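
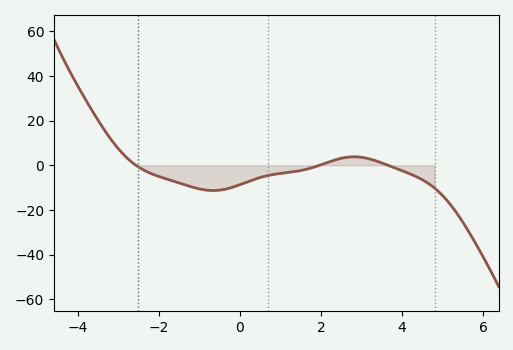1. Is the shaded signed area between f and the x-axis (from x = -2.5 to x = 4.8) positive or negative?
negative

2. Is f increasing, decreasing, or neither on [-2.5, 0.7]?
neither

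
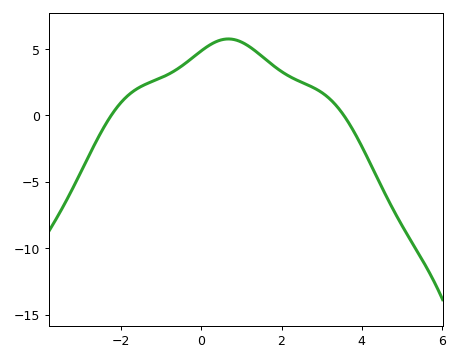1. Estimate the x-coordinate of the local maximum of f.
0.674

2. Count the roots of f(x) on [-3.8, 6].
2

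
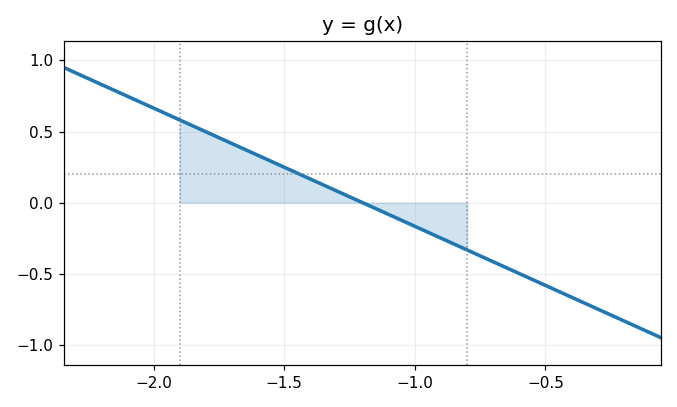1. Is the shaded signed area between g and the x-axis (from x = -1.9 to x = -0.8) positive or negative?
positive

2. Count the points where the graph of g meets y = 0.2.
1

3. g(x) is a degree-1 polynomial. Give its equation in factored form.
y = -0.83(x + 1.2)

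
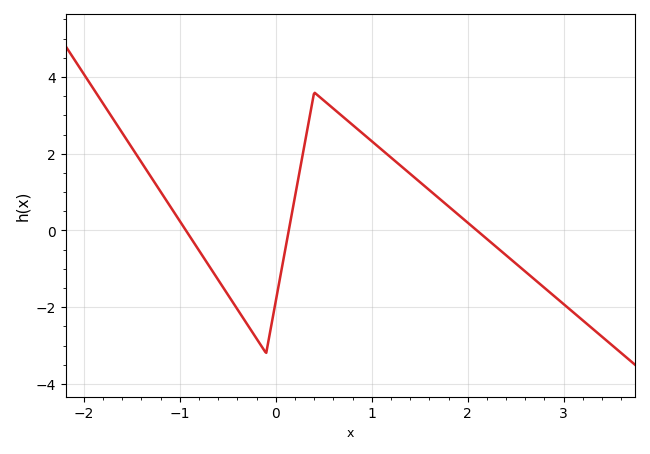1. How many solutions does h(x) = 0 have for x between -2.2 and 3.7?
3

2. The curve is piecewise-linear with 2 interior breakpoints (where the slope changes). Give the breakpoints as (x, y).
(-0.1, -3.2); (0.4, 3.6)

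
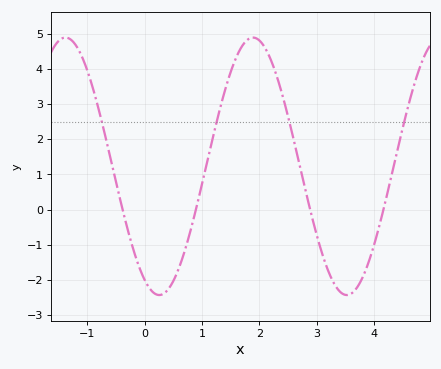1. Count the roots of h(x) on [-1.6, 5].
4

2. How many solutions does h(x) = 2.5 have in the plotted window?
4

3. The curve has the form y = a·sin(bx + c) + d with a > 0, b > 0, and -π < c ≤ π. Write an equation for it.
y = 3.66sin(1.9x - 2.1) + 1.23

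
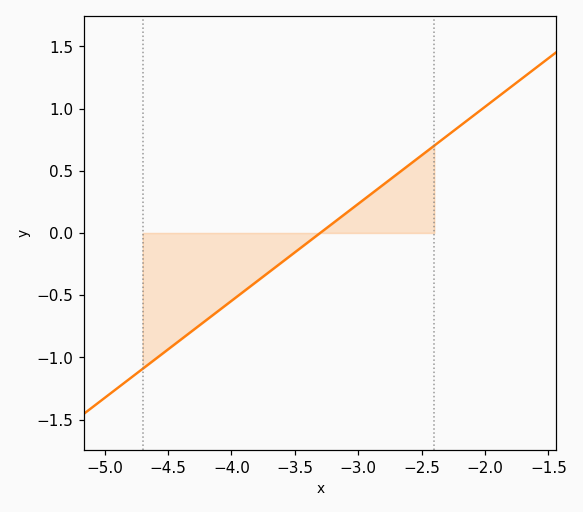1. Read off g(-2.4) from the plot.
0.702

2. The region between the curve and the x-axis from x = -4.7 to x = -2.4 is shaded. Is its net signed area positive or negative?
negative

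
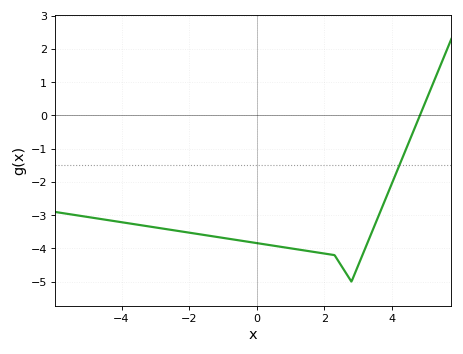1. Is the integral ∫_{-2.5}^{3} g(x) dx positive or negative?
negative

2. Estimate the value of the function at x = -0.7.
-3.7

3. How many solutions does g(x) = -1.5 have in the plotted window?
1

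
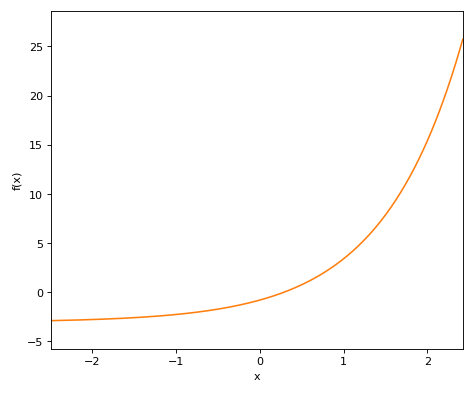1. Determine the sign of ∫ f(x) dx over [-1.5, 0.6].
negative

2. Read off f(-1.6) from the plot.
-2.5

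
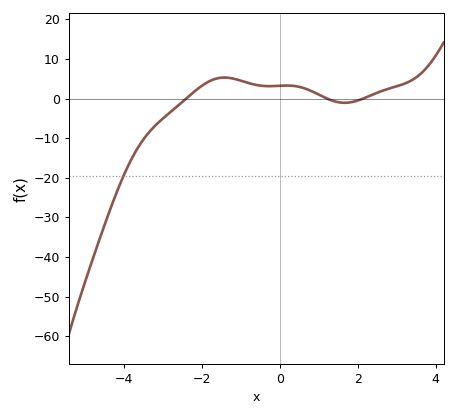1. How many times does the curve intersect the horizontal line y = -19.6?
1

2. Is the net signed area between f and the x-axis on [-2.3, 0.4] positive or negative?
positive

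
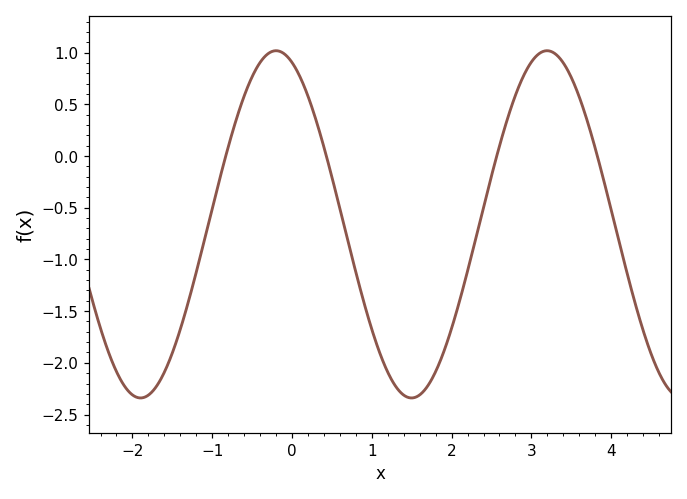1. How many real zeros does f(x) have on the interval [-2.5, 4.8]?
4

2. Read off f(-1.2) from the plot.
-1.1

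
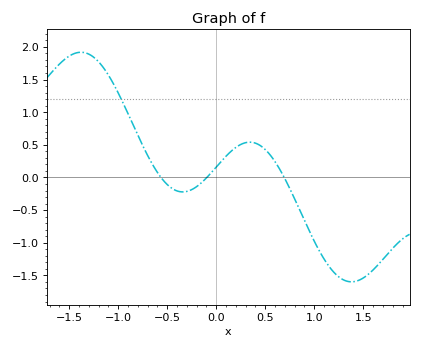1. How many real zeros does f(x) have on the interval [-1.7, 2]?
3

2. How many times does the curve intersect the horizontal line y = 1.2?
1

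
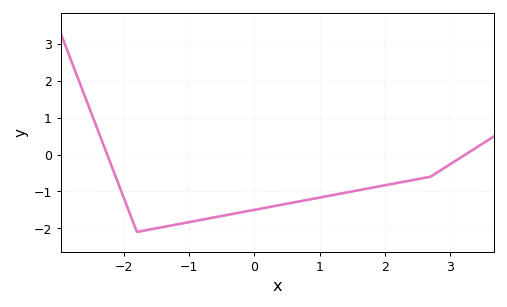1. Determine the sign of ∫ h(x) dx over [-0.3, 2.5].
negative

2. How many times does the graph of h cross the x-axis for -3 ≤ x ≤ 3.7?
2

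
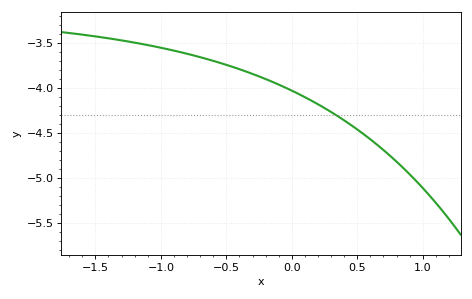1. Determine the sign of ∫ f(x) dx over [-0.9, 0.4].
negative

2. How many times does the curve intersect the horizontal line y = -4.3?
1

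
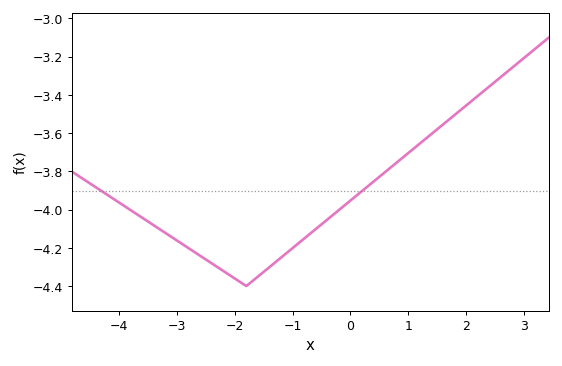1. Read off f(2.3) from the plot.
-3.38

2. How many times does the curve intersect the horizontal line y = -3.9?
2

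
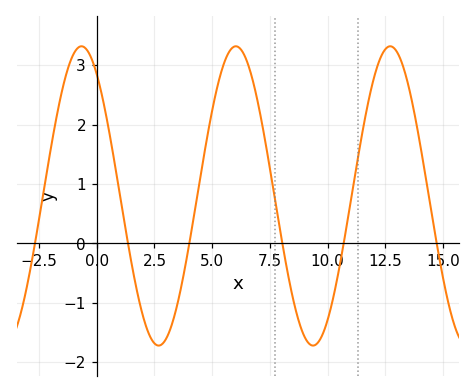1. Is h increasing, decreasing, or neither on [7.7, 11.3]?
neither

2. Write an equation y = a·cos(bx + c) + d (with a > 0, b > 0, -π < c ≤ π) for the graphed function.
y = 2.52cos(0.94x + 0.62) + 0.8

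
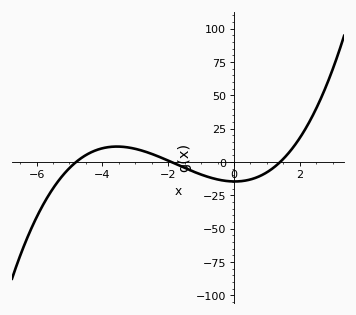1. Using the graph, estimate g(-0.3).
-15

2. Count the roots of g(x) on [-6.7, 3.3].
3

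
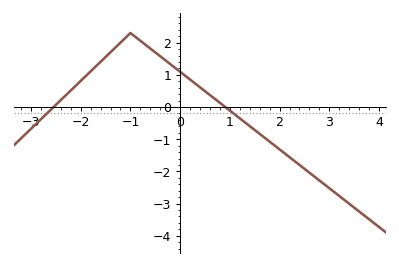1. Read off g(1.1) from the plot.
-0.2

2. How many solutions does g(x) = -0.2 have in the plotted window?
2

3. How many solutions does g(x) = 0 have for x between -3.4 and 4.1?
2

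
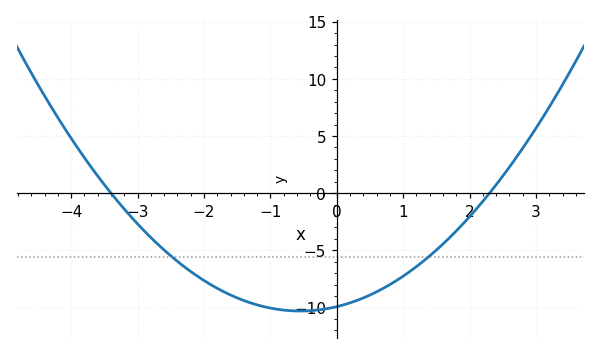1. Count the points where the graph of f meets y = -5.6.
2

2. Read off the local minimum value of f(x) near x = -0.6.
-10.5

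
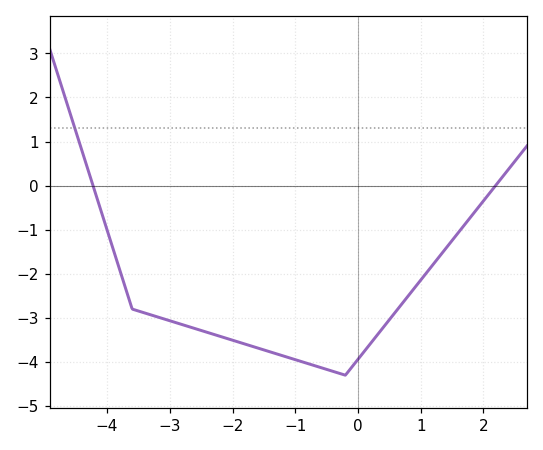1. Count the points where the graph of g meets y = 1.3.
1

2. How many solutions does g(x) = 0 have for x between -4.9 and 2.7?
2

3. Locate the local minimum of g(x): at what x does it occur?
-0.2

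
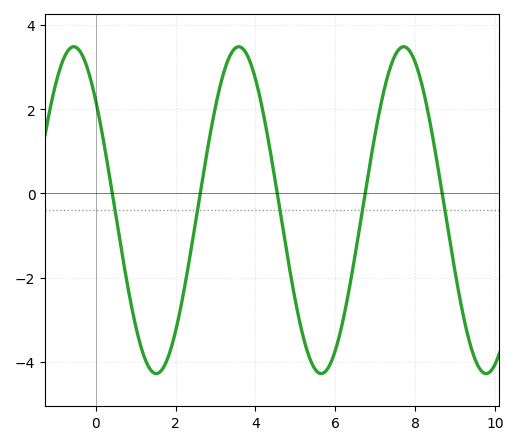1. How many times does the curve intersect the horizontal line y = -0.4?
5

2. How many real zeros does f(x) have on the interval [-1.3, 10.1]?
5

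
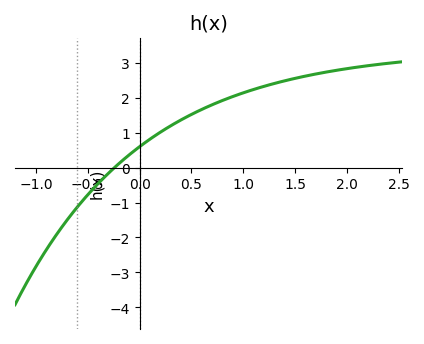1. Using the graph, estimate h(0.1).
0.815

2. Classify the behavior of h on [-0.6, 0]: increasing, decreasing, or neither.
increasing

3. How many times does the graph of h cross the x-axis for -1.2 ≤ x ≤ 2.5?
1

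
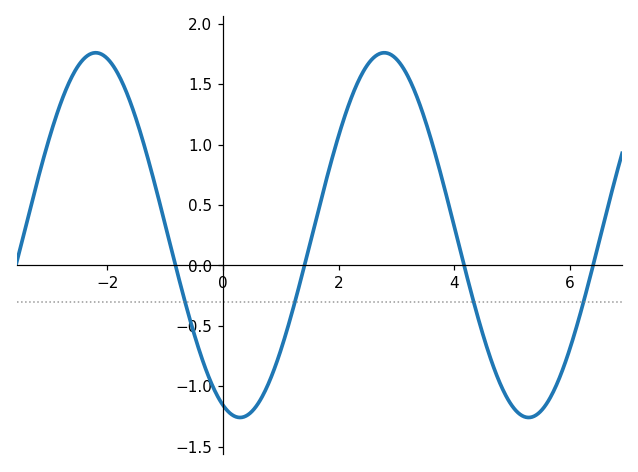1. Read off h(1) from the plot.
-0.702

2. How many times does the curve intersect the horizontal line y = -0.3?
4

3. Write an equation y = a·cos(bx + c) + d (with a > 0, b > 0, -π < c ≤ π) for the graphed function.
y = 1.51cos(1.26x + 2.77) + 0.25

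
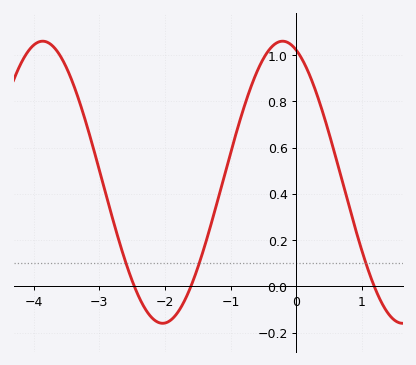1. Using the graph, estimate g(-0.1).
1.04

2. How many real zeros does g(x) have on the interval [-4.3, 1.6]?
3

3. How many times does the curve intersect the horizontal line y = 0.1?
3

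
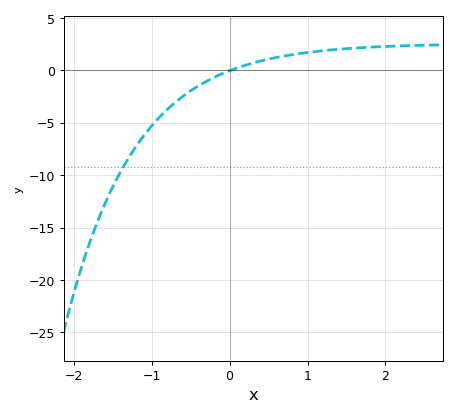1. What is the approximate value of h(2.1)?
2.28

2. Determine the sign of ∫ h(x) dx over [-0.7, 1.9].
positive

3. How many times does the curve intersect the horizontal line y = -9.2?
1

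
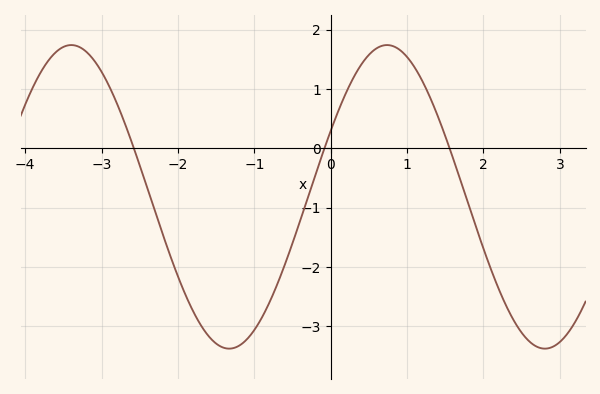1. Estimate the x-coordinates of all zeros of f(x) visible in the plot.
-2.6, -0.1, 1.6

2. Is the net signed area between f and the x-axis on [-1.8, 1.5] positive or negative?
negative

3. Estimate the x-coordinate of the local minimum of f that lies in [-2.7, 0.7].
-1.3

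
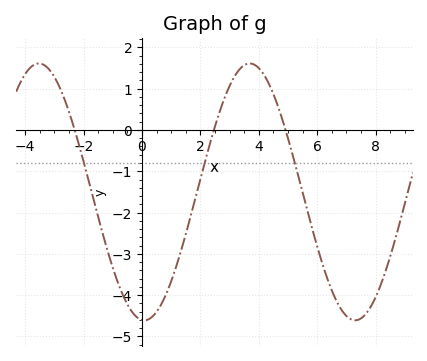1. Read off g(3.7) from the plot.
1.6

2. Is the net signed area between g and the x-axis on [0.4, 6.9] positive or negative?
negative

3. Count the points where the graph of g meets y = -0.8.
3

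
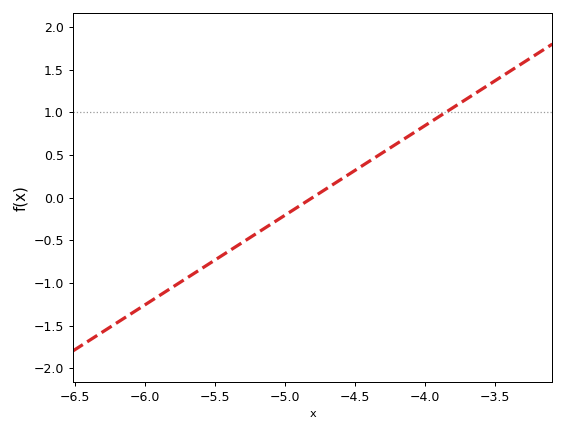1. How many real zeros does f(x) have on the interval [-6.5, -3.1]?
1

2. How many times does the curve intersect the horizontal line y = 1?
1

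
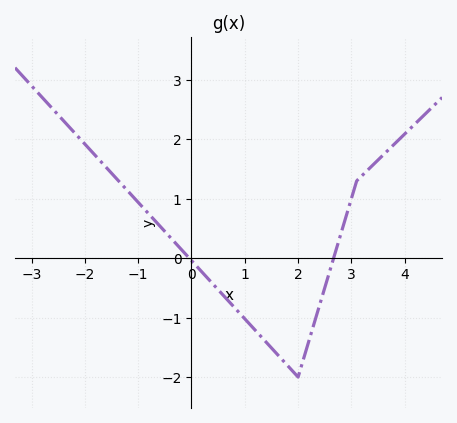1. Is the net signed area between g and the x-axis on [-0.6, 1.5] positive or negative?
negative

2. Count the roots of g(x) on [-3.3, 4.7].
2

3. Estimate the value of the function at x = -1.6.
1.5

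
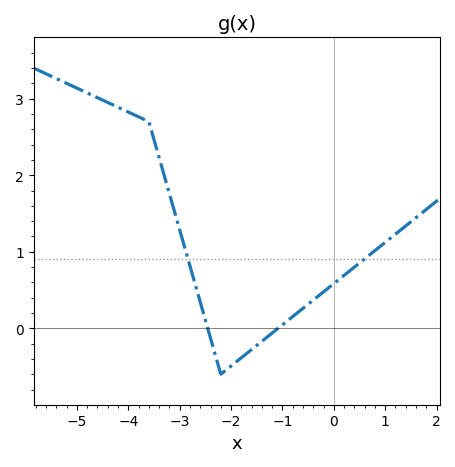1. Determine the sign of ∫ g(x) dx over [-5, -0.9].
positive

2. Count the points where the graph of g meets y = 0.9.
2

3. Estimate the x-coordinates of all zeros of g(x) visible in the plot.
-2.45, -1.09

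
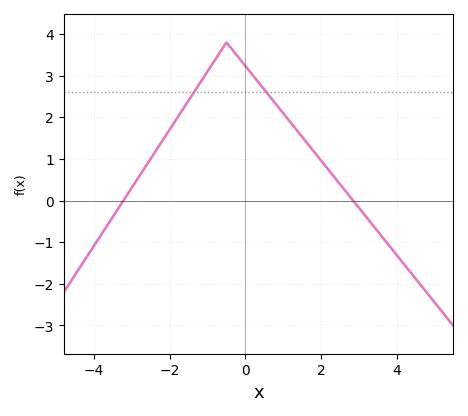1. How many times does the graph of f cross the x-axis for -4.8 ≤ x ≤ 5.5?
2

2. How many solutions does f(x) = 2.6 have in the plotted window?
2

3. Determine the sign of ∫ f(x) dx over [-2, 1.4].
positive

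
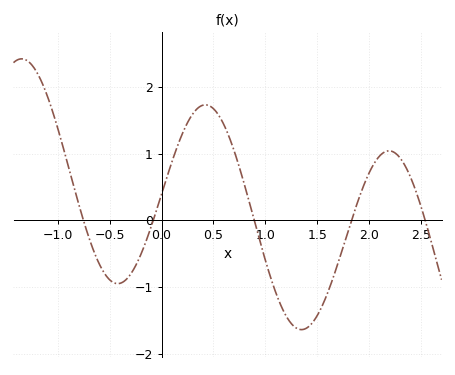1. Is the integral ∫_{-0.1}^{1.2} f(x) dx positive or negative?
positive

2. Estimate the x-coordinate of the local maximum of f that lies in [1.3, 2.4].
2.19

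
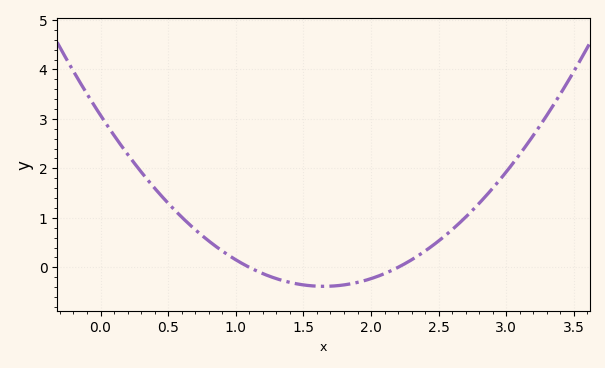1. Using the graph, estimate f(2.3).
0.152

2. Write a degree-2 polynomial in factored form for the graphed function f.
y = 1.27(x - 1.1)(x - 2.2)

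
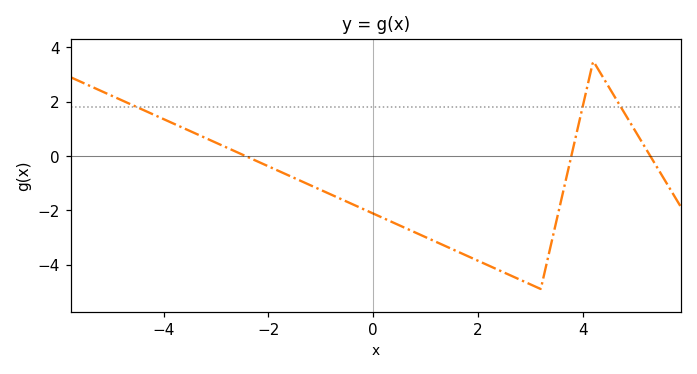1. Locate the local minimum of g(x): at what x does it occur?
3.2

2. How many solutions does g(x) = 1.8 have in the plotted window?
3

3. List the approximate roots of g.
-2.44, 3.78, 5.29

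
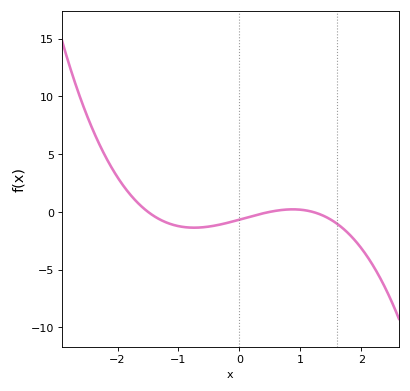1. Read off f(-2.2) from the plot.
4.82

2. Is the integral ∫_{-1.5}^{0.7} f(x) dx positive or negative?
negative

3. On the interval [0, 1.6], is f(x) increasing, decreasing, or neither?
neither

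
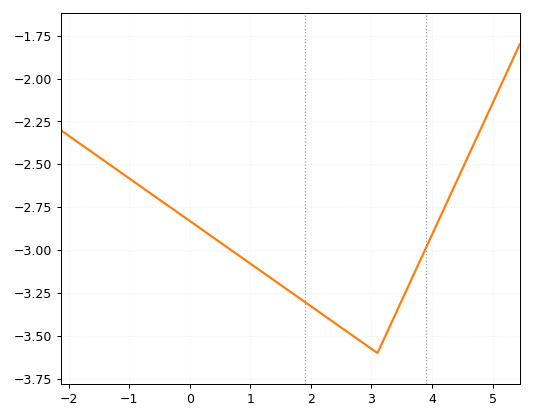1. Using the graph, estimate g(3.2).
-3.52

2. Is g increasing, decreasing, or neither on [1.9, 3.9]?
neither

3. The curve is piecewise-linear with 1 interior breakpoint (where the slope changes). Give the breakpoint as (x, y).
(3.1, -3.6)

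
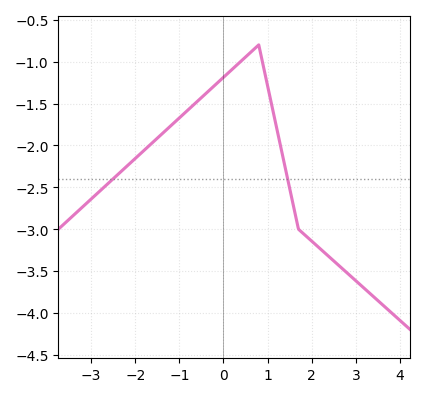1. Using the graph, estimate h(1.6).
-2.75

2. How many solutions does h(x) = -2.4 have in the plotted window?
2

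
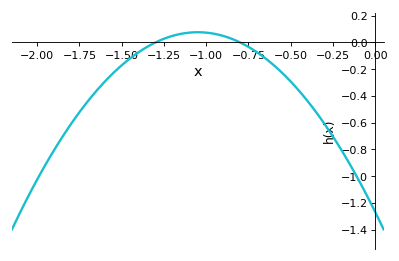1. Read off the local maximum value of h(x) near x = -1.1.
0.076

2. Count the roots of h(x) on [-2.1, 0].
2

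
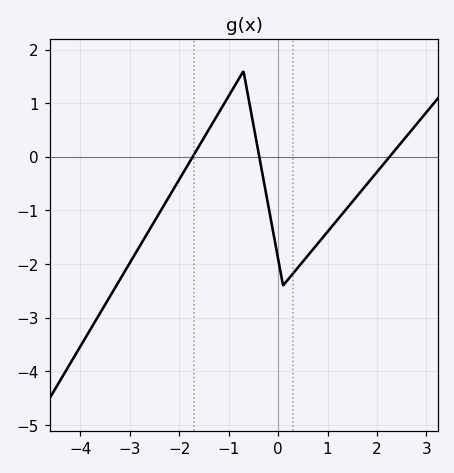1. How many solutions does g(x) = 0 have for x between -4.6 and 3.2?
3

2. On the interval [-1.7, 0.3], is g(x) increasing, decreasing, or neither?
neither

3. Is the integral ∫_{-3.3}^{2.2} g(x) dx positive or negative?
negative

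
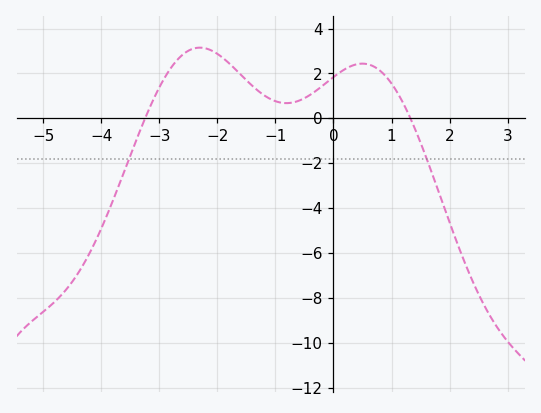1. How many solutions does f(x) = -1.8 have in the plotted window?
2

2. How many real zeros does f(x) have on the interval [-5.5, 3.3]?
2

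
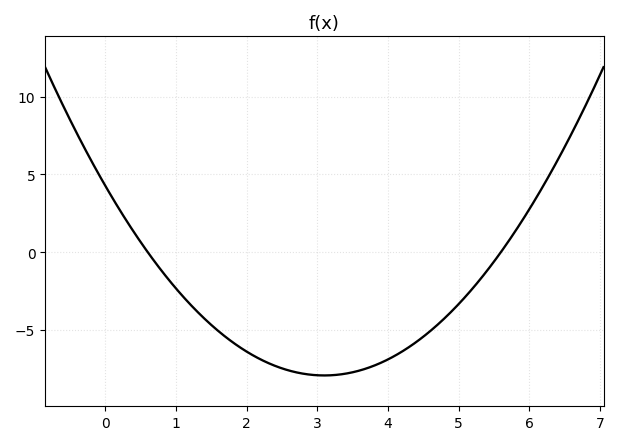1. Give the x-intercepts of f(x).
0.6, 5.6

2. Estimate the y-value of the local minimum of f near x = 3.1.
-8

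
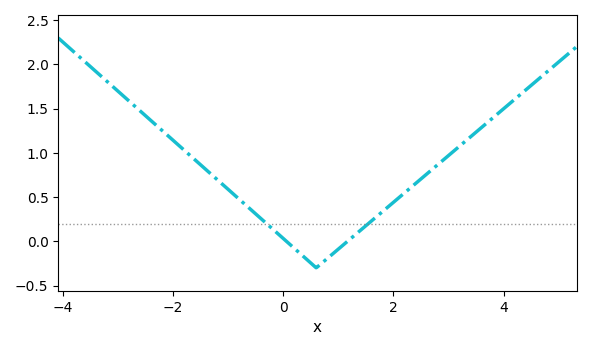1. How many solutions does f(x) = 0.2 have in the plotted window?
2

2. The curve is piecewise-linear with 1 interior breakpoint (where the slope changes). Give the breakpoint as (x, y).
(0.6, -0.3)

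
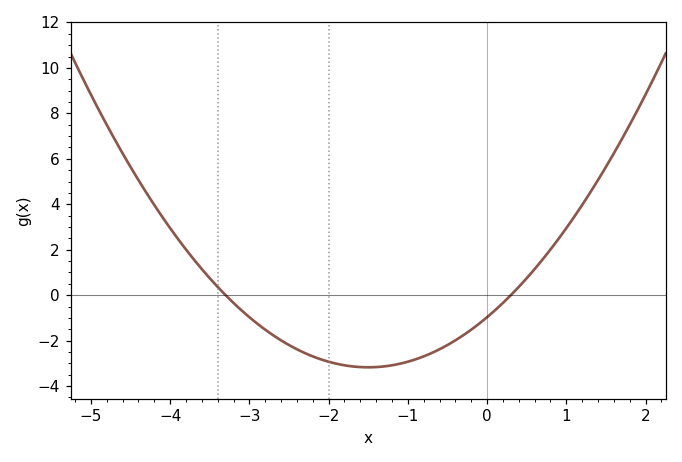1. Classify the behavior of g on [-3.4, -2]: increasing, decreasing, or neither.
decreasing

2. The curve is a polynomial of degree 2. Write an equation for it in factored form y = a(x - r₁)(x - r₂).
y = 0.98(x + 3.3)(x - 0.3)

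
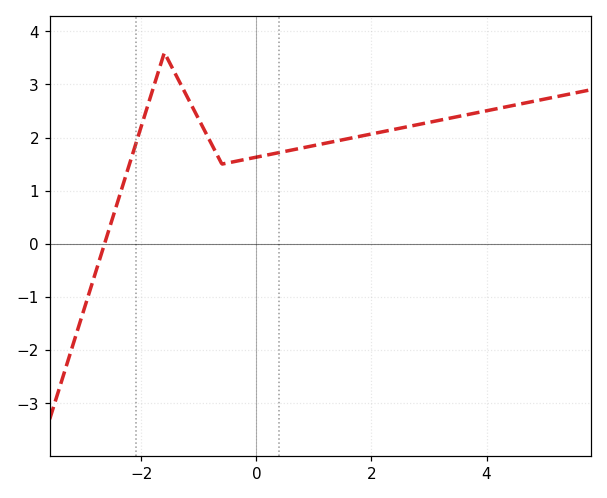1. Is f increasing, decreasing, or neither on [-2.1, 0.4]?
neither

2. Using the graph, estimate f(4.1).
2.53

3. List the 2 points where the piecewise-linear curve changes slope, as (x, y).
(-1.6, 3.6); (-0.6, 1.5)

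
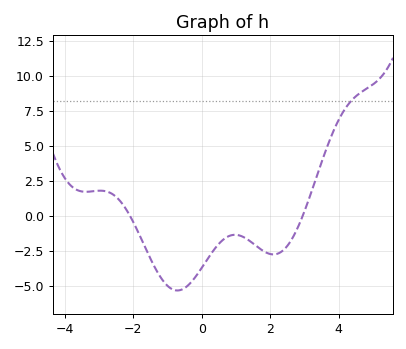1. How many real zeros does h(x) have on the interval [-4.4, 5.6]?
2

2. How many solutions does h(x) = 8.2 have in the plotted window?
1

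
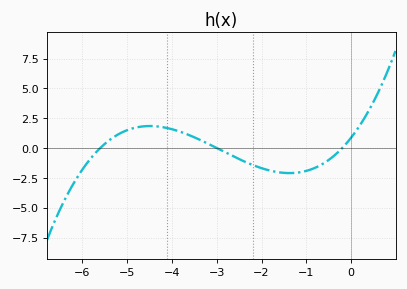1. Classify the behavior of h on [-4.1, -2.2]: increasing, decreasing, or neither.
decreasing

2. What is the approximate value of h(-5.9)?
-1.2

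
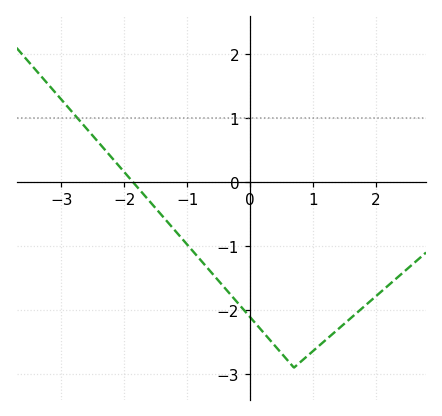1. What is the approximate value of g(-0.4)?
-1.65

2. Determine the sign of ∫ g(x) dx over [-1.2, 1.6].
negative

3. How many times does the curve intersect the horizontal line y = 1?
1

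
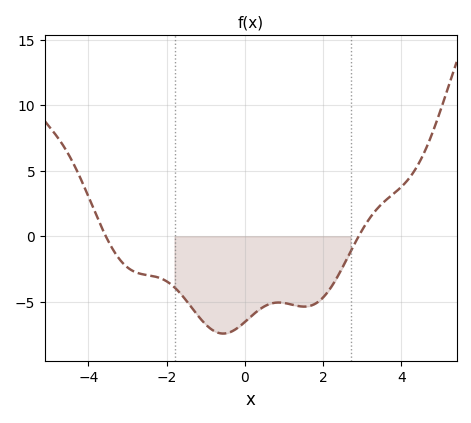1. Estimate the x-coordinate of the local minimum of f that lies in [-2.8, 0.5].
-0.6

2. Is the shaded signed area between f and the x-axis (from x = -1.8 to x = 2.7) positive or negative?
negative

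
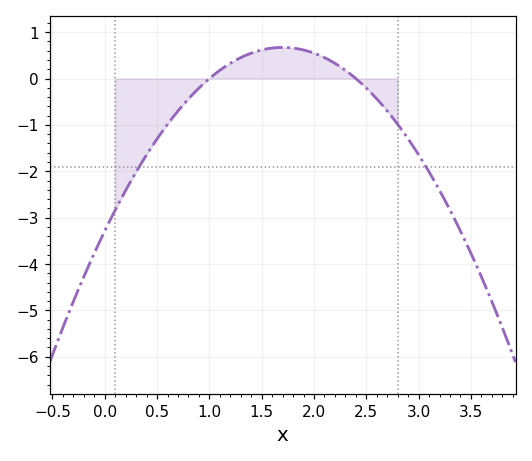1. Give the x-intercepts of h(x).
1, 2.4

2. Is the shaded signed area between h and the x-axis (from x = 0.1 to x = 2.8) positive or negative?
negative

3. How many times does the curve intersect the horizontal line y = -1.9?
2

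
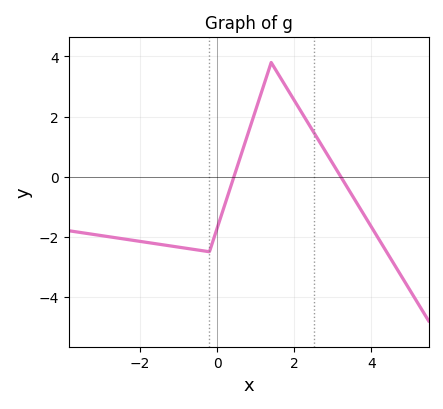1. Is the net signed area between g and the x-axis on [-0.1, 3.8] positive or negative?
positive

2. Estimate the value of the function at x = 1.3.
3.41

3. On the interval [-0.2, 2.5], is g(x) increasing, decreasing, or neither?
neither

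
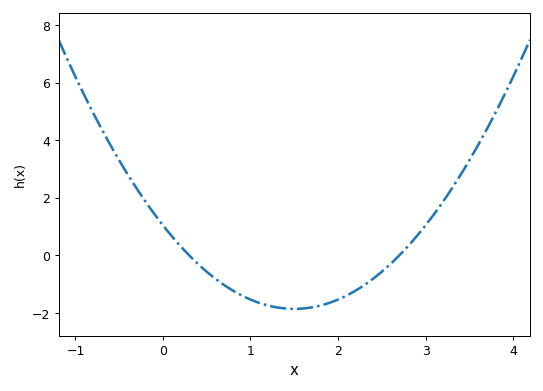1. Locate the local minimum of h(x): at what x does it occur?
1.5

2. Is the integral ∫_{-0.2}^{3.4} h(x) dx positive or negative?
negative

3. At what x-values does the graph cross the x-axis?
0.3, 2.7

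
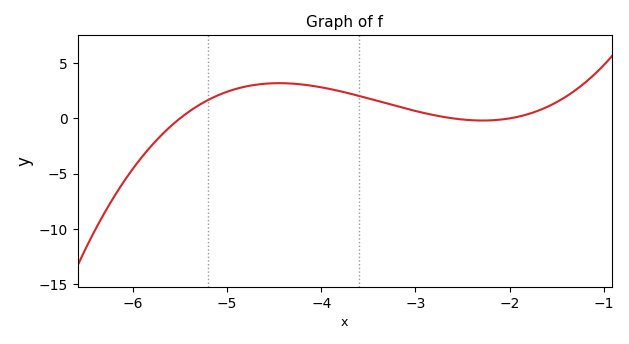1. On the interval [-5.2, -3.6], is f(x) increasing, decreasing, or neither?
neither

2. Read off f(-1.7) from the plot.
0.687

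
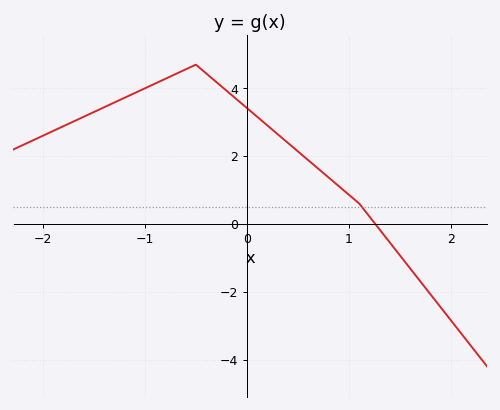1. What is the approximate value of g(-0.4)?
4.4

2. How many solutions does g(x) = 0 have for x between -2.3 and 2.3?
1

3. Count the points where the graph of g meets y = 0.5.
1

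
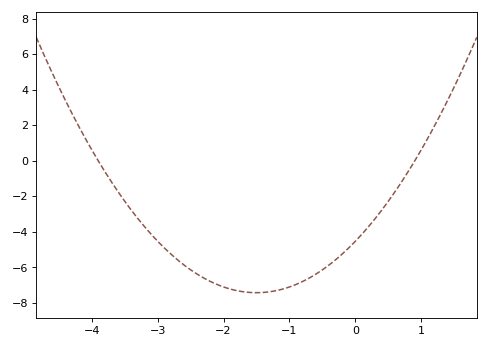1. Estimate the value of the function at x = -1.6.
-7.42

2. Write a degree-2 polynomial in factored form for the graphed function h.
y = 1.29(x + 3.9)(x - 0.9)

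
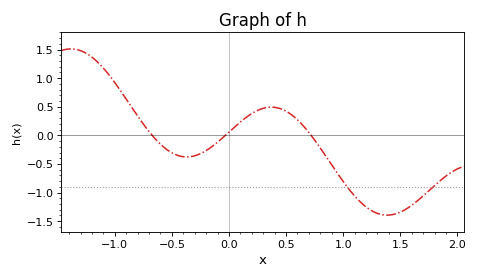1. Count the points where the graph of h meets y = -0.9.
2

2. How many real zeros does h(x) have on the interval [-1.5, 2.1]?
3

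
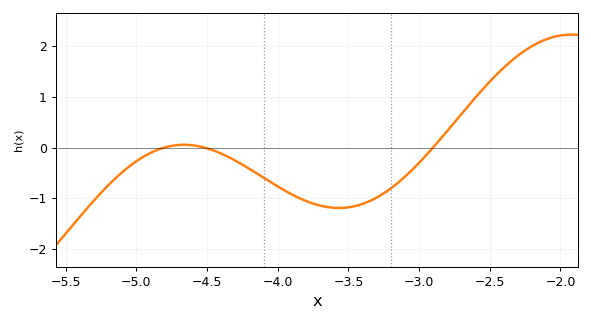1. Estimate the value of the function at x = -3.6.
-1.18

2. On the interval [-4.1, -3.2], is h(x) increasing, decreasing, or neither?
neither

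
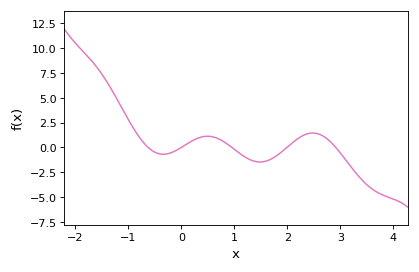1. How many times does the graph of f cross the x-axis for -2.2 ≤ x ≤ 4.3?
5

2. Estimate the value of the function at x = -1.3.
5.5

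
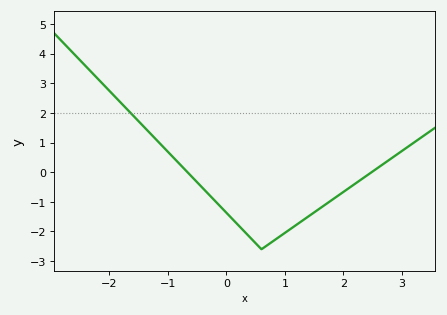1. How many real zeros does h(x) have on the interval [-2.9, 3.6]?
2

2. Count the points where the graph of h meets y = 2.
1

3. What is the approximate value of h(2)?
-0.666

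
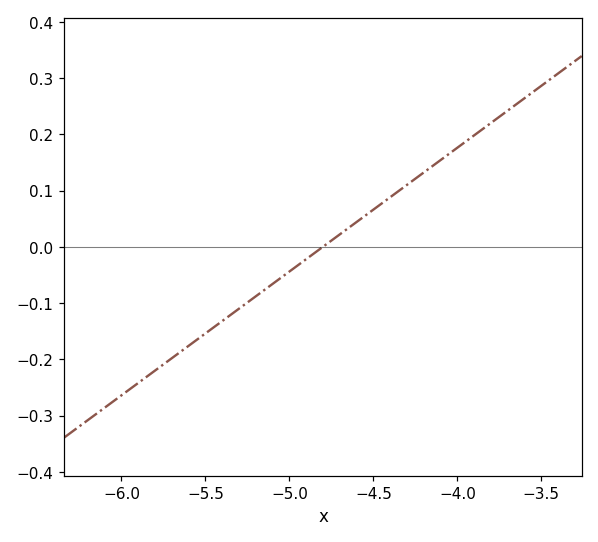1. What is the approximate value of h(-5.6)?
-0.18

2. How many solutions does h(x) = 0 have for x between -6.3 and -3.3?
1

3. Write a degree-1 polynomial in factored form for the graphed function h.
y = 0.22(x + 4.8)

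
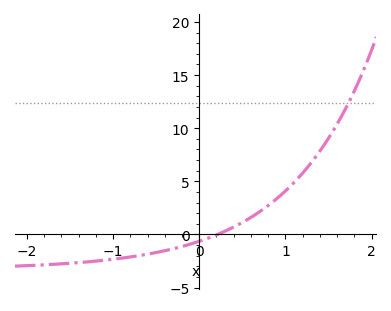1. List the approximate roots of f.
0.214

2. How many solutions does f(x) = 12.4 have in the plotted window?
1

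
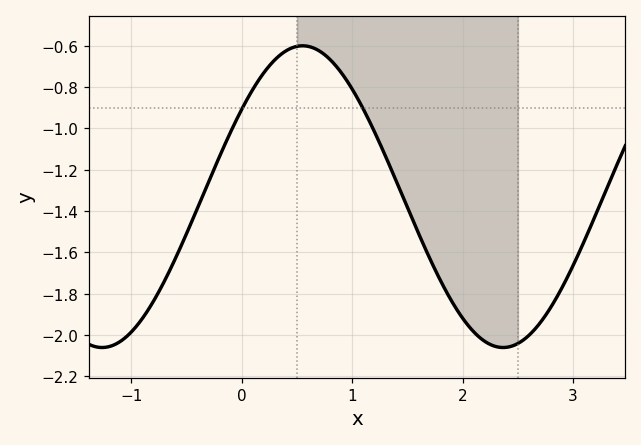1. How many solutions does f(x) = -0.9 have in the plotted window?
2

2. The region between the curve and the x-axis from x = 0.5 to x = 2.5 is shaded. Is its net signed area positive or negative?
negative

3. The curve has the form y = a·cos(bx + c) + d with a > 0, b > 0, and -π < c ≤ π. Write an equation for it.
y = 0.73cos(1.7x - 0.95) - 1.33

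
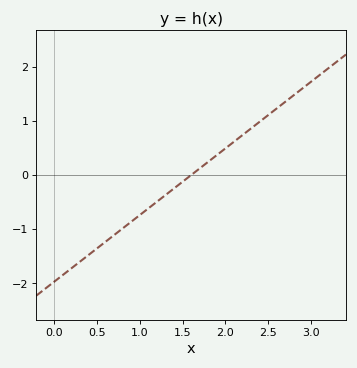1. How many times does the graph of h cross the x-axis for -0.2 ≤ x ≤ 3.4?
1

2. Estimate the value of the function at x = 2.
0.492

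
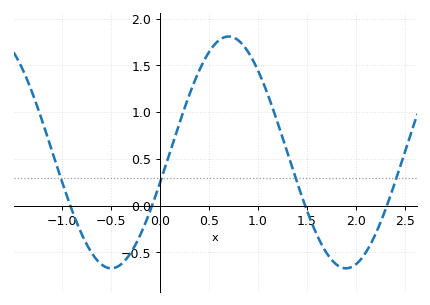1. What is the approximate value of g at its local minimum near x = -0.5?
-0.67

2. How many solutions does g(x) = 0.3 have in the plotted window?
4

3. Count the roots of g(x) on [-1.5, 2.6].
4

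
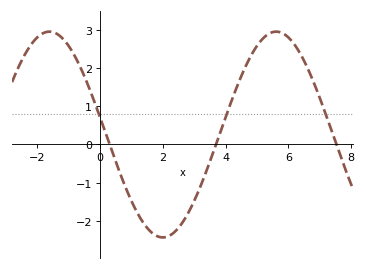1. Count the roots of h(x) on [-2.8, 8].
3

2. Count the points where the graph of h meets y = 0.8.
3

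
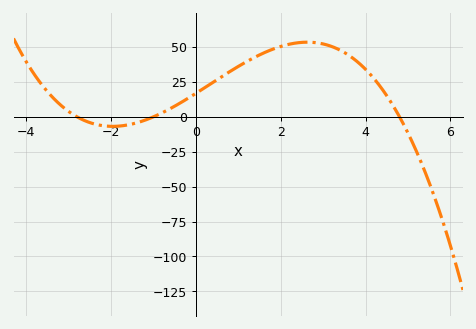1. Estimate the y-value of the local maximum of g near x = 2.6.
55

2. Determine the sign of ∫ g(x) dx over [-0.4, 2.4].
positive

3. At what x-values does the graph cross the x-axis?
-2.8, -1, 4.8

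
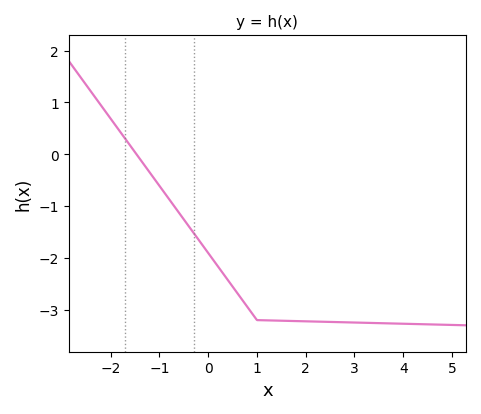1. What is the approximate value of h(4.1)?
-3.27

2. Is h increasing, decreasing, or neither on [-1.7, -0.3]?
decreasing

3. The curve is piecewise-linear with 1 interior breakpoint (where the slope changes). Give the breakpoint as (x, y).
(1, -3.2)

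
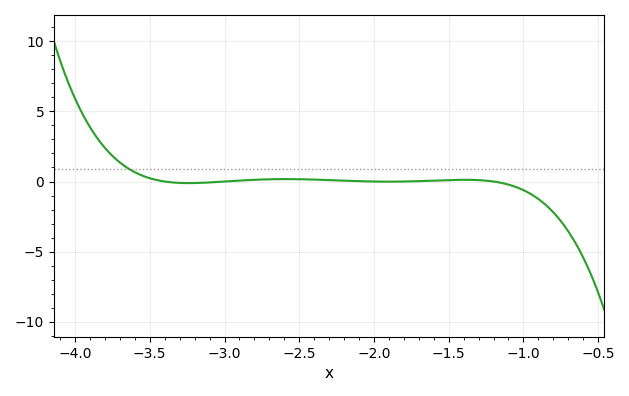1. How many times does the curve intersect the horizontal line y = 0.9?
1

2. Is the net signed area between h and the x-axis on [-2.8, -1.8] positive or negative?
positive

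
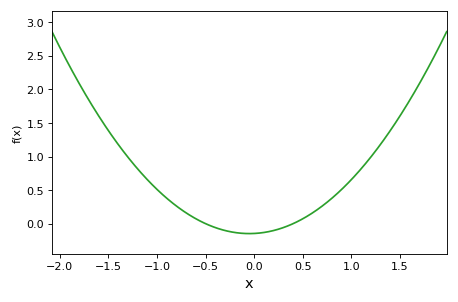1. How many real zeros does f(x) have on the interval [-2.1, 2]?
2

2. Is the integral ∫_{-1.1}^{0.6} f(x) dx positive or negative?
positive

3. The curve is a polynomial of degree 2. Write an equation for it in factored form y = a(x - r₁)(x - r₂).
y = 0.73(x + 0.5)(x - 0.4)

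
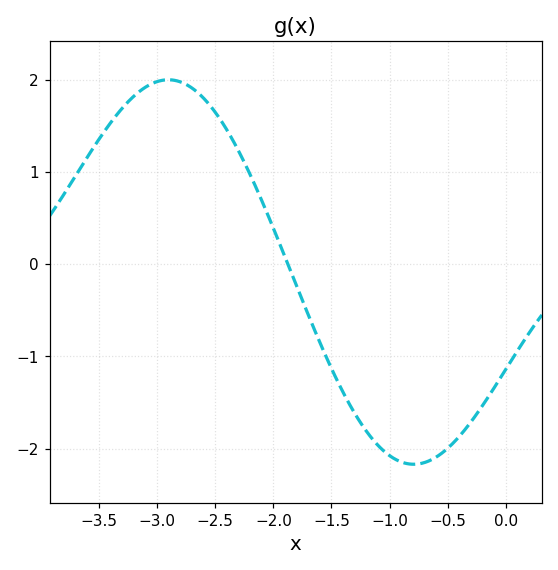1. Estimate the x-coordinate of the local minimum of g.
-0.8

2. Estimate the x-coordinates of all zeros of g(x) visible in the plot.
-1.9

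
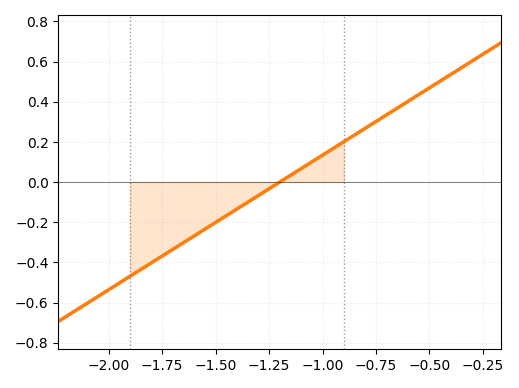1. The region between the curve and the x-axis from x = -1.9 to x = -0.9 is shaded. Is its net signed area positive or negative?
negative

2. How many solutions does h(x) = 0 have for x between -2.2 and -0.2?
1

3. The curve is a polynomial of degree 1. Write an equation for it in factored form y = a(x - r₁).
y = 0.67(x + 1.2)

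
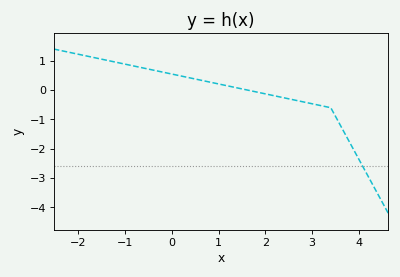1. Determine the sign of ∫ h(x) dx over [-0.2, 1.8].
positive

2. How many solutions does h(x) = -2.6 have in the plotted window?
1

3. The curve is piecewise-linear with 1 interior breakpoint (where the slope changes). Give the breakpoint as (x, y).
(3.4, -0.6)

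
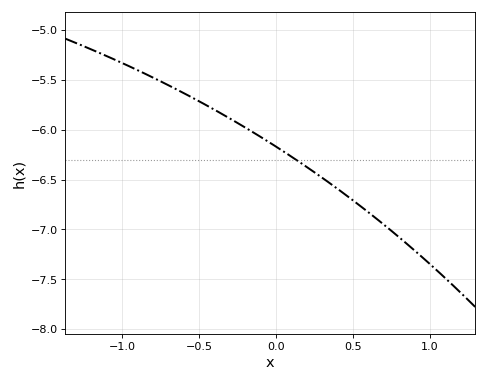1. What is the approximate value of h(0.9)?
-7.2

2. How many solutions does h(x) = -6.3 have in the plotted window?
1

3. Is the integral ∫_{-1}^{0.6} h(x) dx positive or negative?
negative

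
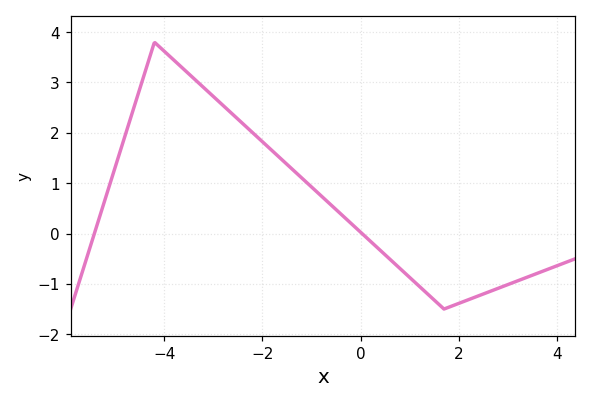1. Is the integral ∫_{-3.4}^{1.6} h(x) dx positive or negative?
positive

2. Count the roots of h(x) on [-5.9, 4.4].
2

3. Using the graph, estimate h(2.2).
-1.31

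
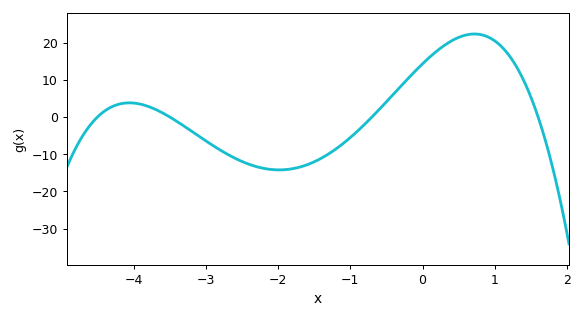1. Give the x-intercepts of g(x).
-4.5, -3.5, -0.7, 1.6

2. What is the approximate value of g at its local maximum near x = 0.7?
22.3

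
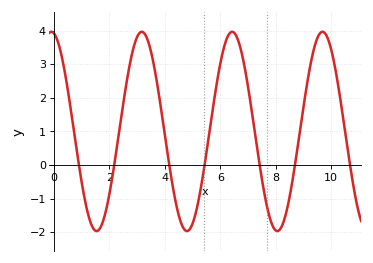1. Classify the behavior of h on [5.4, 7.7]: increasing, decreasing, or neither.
neither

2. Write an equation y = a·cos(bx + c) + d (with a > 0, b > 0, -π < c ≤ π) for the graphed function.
y = 2.97cos(1.9x + 0.16) + 1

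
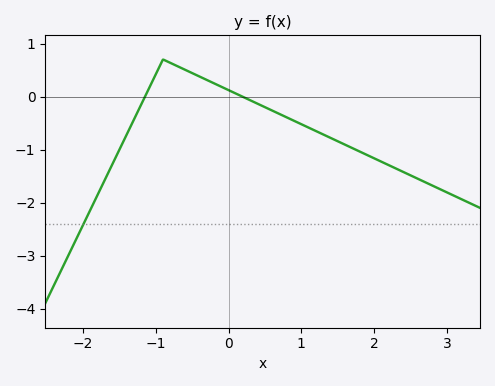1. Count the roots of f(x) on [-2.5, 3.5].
2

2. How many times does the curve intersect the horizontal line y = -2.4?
1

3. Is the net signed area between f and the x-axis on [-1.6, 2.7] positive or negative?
negative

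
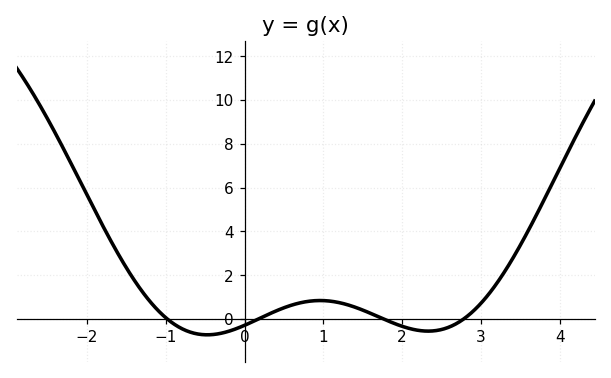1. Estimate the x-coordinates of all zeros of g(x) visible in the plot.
-1, 0.2, 1.8, 2.8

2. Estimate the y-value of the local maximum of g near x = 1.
0.8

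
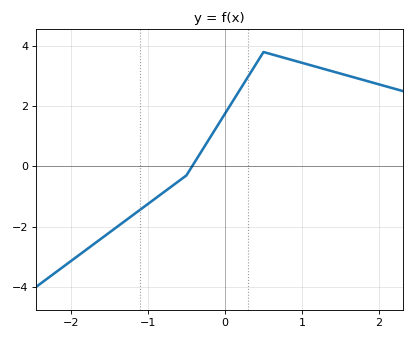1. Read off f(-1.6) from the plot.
-2.4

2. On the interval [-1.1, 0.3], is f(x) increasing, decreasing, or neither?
increasing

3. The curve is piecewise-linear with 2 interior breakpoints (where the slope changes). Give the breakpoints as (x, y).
(-0.5, -0.3); (0.5, 3.8)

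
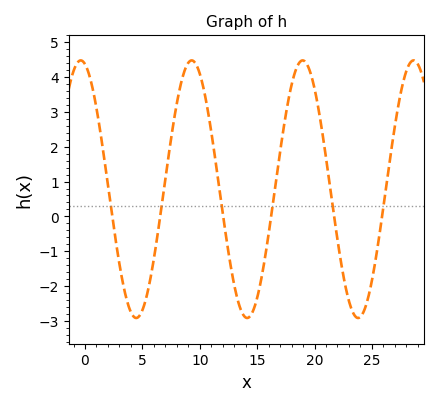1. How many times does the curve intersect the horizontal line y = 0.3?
6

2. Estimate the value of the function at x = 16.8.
1.4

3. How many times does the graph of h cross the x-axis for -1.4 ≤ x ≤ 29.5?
6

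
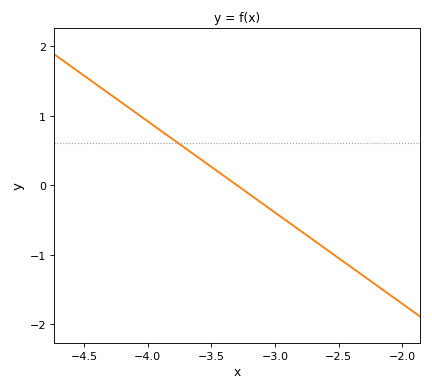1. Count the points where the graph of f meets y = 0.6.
1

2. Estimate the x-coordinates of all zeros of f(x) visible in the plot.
-3.3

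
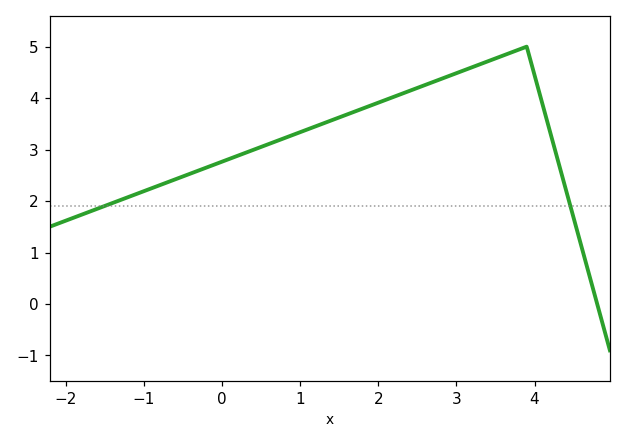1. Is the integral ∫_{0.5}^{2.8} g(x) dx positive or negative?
positive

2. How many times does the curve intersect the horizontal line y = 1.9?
2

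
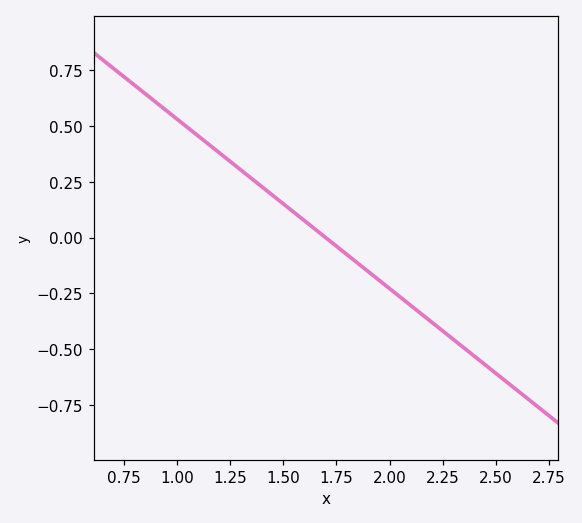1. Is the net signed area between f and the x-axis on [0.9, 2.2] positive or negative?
positive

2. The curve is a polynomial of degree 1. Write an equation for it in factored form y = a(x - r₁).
y = -0.76(x - 1.7)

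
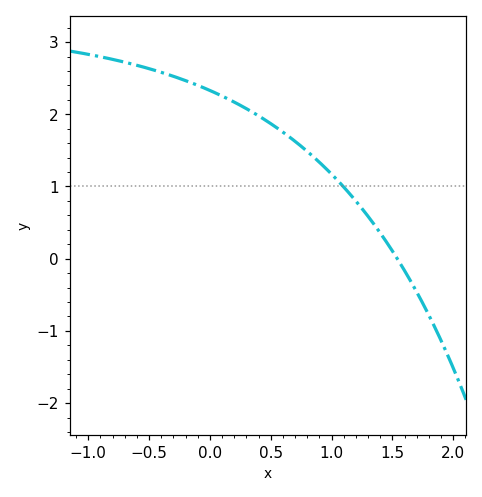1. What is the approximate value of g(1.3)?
0.587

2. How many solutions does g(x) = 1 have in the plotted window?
1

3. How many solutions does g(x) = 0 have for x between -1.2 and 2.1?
1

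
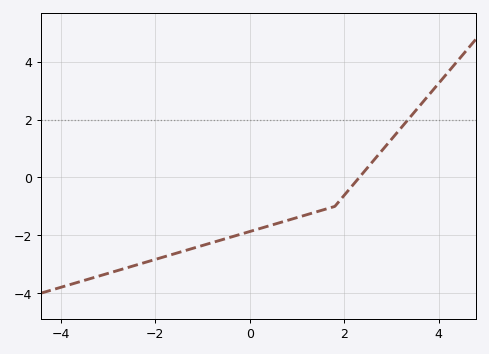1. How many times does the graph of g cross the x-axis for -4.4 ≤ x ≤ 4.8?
1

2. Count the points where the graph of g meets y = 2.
1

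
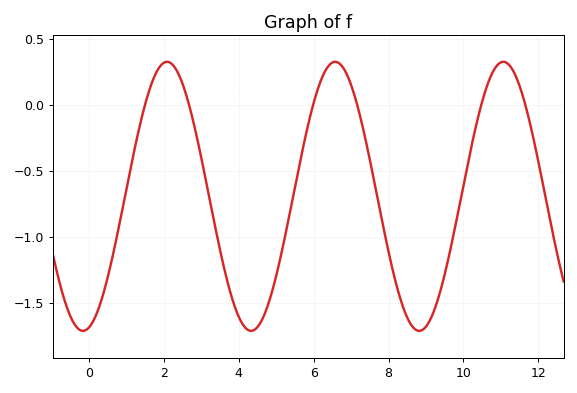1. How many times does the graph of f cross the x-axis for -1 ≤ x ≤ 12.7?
6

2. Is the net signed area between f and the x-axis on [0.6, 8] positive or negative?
negative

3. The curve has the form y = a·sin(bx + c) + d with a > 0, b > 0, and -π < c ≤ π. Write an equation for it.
y = 1.02sin(1.4x - 1.4) - 0.69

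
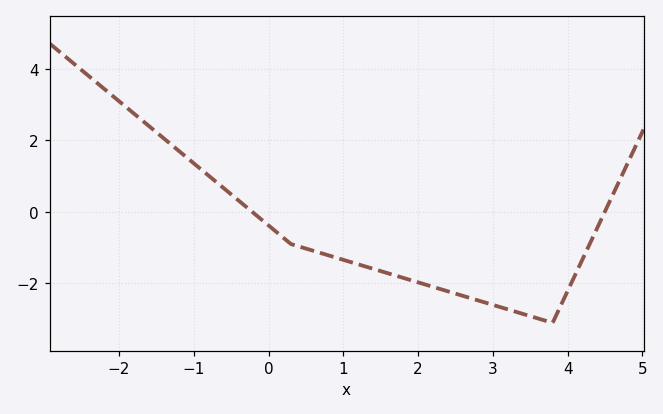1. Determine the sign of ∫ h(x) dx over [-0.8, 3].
negative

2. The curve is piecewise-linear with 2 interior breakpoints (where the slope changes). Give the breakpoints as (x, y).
(0.3, -0.9); (3.8, -3.1)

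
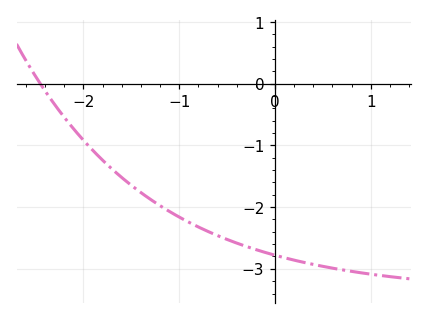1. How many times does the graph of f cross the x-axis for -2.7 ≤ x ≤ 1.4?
1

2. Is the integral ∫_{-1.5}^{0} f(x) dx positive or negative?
negative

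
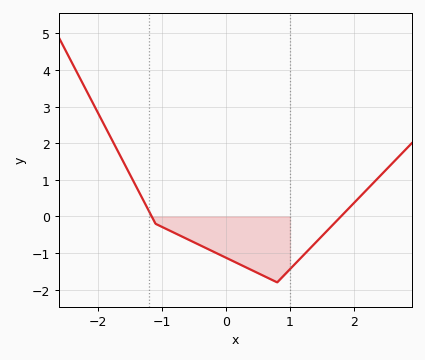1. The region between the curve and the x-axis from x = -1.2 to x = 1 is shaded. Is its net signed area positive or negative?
negative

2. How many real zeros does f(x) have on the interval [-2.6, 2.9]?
2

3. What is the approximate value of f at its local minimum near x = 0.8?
-1.8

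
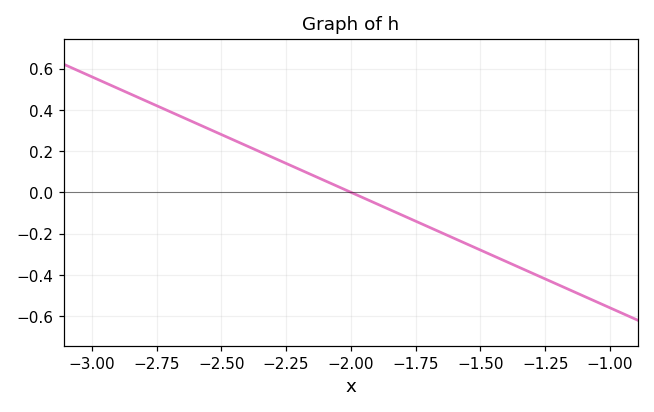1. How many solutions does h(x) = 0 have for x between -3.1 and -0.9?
1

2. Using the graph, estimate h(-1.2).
-0.44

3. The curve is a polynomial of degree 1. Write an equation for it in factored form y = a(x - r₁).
y = -0.56(x + 2)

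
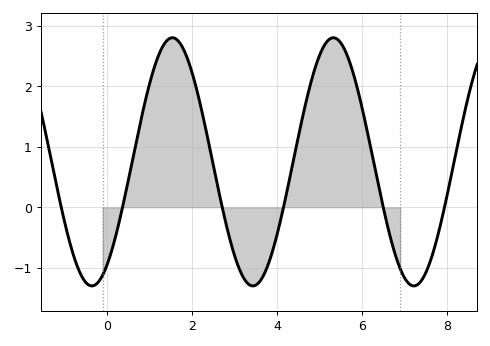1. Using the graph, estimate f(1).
2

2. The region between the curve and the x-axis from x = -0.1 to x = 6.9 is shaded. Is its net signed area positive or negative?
positive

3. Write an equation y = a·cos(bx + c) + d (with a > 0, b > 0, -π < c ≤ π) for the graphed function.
y = 2.05cos(1.7x - 2.6) + 0.75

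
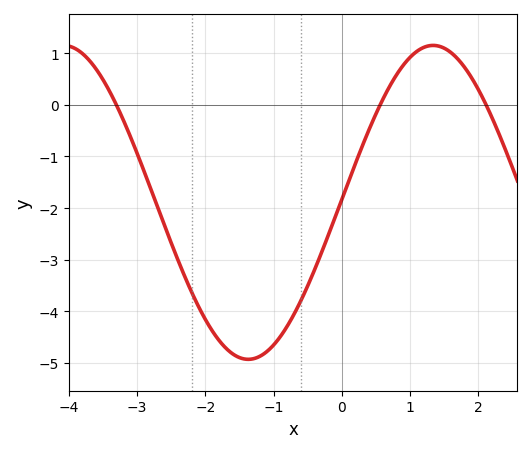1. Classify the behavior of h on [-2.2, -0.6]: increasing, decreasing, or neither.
neither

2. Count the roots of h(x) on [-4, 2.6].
3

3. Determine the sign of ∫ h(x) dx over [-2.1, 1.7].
negative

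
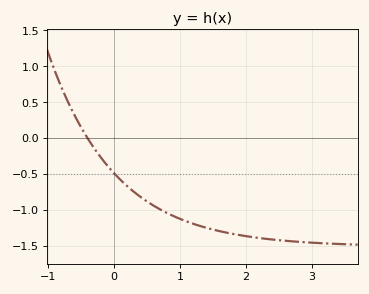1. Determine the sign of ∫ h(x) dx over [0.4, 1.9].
negative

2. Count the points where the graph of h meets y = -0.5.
1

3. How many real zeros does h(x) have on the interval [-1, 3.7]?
1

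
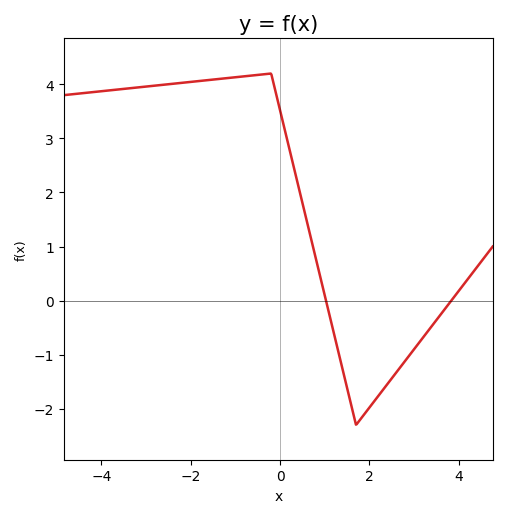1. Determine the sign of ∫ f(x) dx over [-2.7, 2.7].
positive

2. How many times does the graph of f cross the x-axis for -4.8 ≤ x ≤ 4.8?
2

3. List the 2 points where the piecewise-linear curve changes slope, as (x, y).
(-0.2, 4.2); (1.7, -2.3)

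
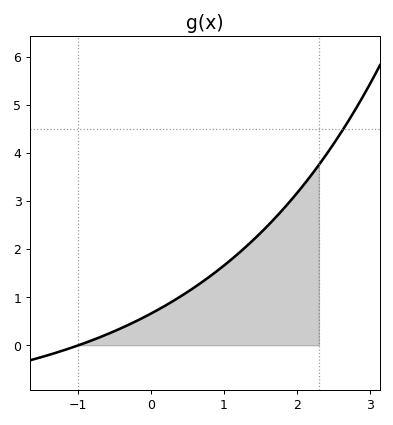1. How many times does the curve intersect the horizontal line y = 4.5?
1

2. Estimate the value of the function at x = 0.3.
0.918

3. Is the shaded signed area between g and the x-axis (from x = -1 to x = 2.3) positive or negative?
positive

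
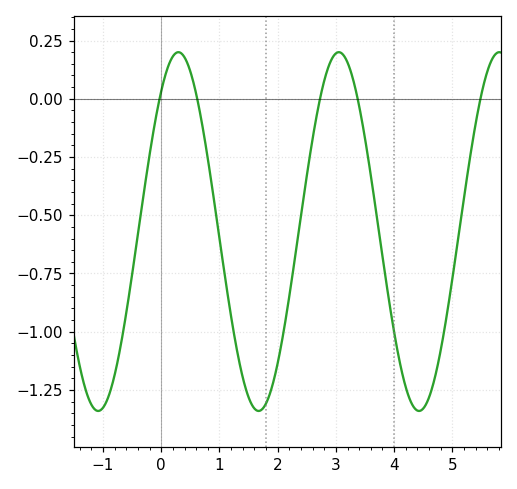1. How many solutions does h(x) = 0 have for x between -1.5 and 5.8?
5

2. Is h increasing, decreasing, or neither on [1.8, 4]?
neither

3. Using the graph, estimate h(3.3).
0.078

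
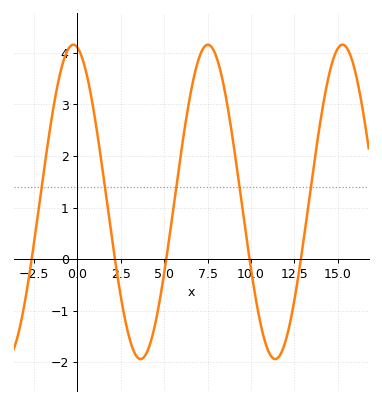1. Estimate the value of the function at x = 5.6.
1.2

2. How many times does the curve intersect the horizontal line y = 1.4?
5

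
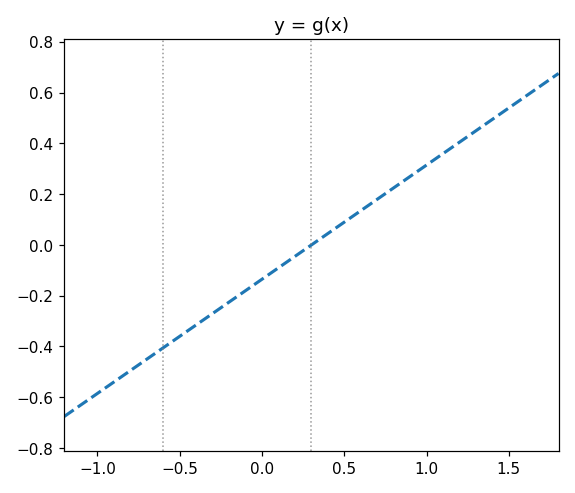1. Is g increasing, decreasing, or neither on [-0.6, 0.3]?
increasing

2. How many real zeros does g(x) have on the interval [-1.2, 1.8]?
1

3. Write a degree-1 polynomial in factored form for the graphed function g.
y = 0.45(x - 0.3)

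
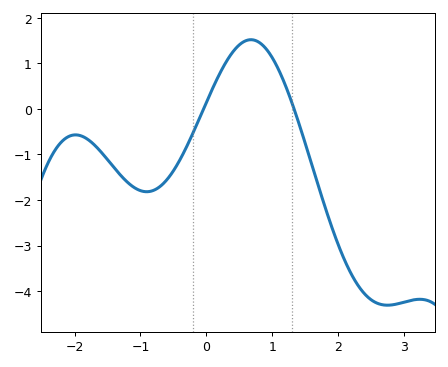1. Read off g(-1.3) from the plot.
-1.5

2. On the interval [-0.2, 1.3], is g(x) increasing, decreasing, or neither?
neither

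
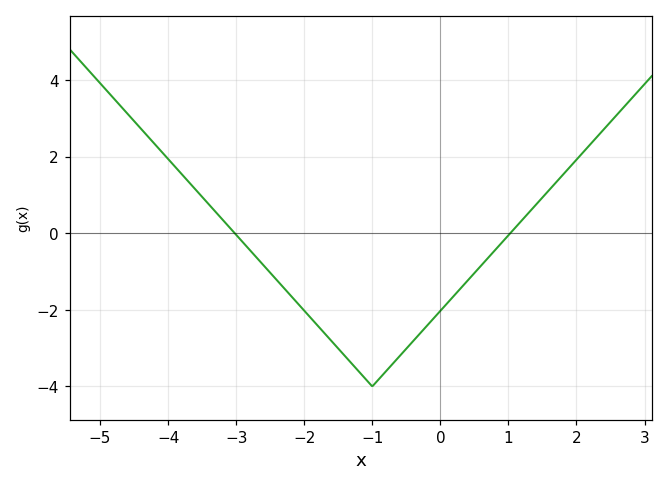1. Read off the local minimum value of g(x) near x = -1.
-4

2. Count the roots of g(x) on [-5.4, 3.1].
2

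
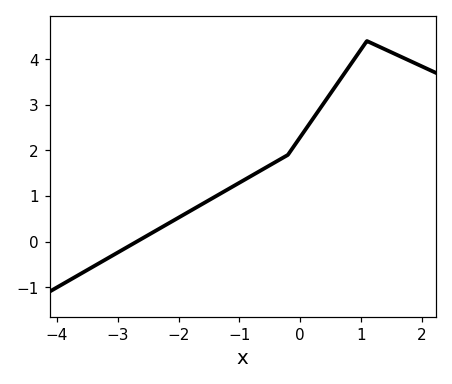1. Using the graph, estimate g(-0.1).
2.09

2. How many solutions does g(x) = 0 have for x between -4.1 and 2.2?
1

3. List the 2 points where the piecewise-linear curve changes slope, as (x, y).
(-0.2, 1.9); (1.1, 4.4)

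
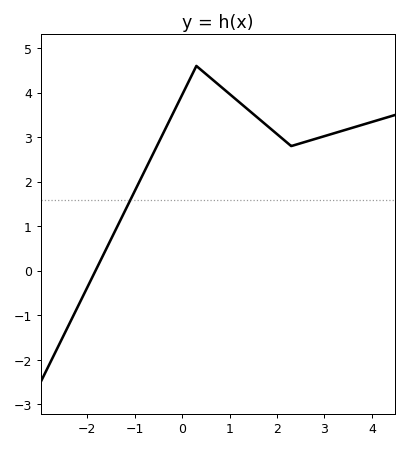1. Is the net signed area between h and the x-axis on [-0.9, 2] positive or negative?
positive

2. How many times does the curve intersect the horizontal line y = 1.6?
1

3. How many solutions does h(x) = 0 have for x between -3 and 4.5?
1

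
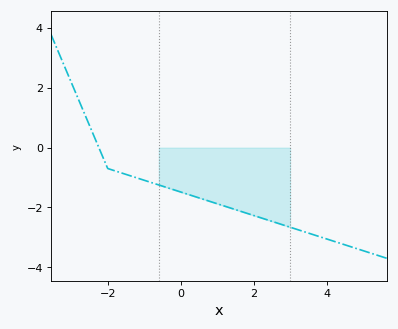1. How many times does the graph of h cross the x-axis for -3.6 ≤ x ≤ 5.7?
1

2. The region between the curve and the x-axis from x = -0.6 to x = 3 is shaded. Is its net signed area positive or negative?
negative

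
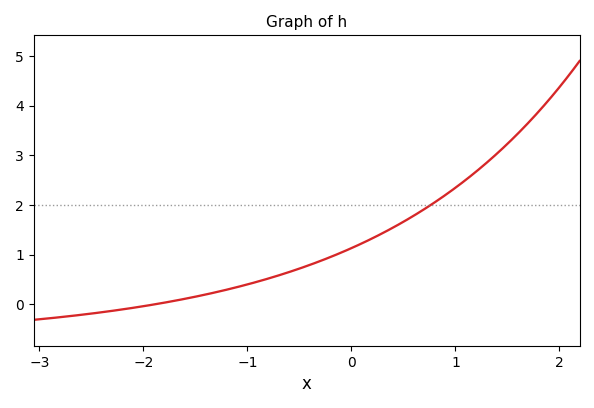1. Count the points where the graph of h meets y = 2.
1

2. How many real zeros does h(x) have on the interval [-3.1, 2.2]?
1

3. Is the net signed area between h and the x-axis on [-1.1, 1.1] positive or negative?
positive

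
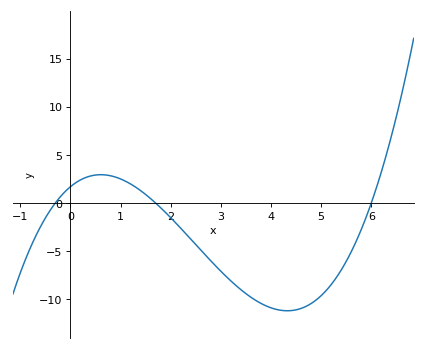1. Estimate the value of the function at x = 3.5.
-9.41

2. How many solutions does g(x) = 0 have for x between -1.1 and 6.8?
3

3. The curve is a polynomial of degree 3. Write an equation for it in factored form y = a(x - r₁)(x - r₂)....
y = 0.55(x + 0.3)(x - 1.7)(x - 6)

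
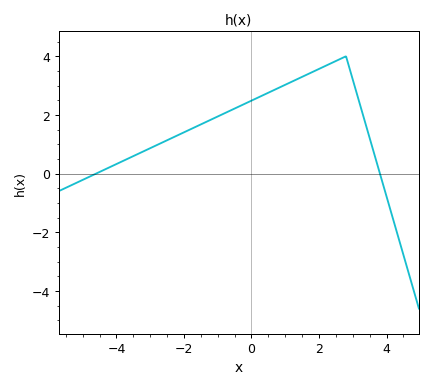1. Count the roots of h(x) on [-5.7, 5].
2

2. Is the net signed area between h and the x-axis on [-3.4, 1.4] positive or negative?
positive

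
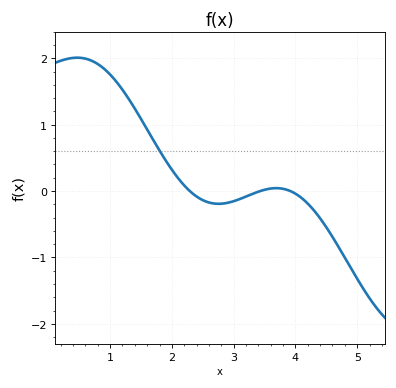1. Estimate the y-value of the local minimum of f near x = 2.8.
-0.192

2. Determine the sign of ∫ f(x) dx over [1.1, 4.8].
positive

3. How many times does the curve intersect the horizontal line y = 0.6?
1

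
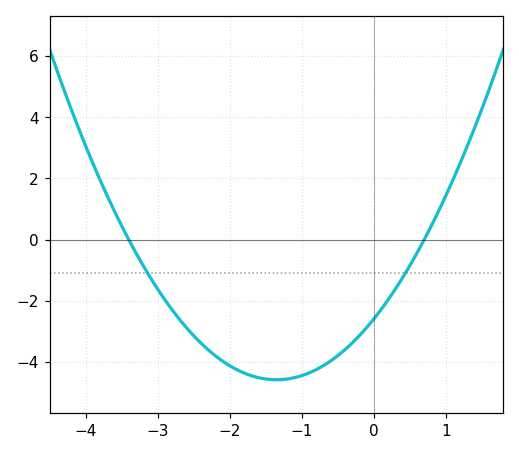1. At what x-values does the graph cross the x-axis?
-3.4, 0.7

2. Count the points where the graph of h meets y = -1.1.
2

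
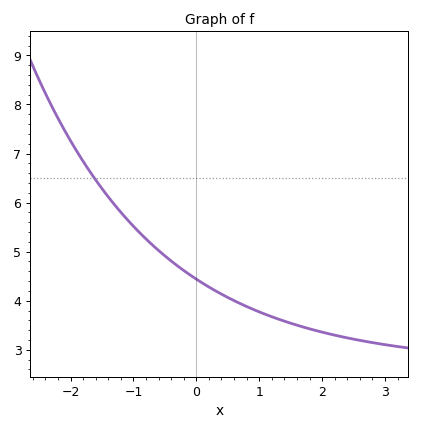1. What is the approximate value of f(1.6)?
3.5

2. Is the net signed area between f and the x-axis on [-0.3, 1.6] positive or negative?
positive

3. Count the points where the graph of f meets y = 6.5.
1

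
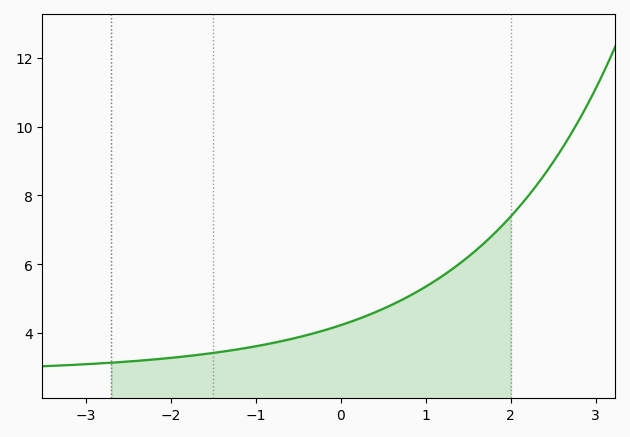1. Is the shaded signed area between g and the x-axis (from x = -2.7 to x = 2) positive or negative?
positive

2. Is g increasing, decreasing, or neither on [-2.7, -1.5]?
increasing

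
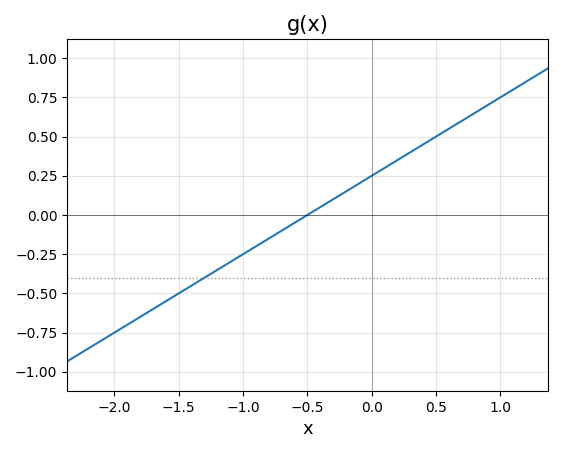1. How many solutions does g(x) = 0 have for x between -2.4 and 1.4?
1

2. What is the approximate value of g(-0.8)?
-0.15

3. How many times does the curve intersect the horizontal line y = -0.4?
1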